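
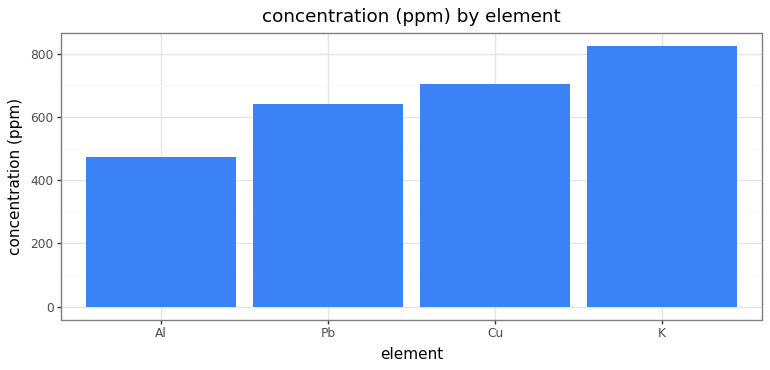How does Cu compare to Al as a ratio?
≈ 1.4×

Cu ≈ 700, Al ≈ 500; 700/500 ≈ 1.4.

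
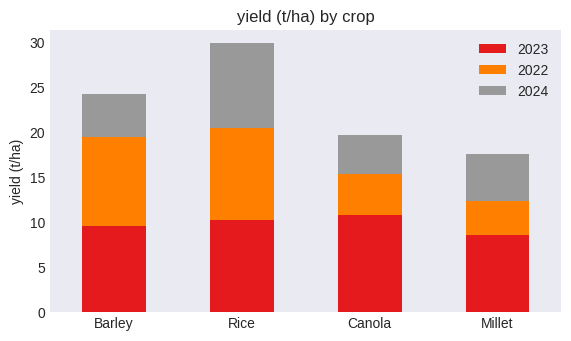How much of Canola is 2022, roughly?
2022 top ≈ 15, bottom ≈ 10; segment ≈ 5.

≈ 5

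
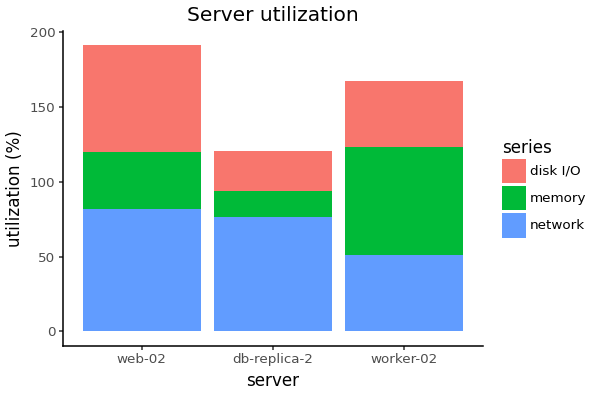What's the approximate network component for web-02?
network top ≈ 80, bottom ≈ 0; segment ≈ 80.

≈ 80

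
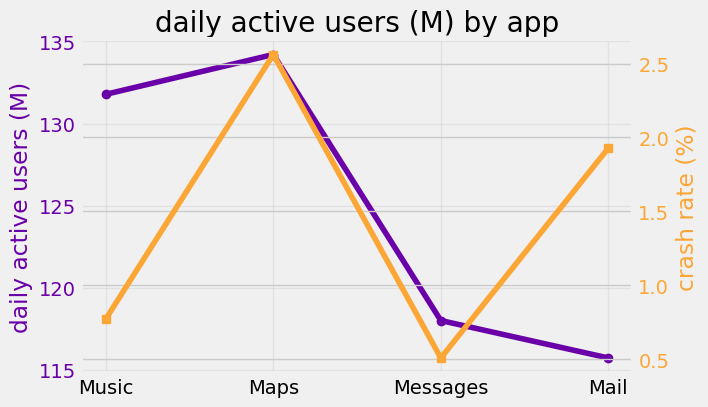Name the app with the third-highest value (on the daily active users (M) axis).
Messages

Top 4 (on the daily active users (M) axis): Maps ≈ 134, Music ≈ 132, Messages ≈ 118, Mail ≈ 116.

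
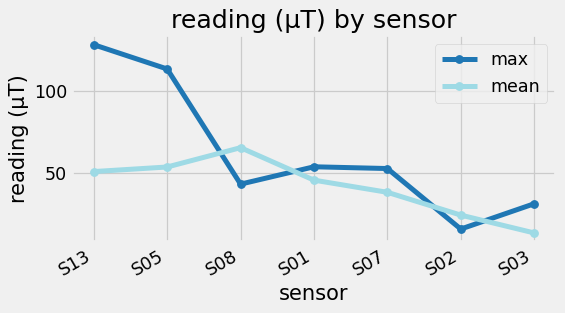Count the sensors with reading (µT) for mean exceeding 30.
5

Above 30: S13, S05, S08, S01, S07.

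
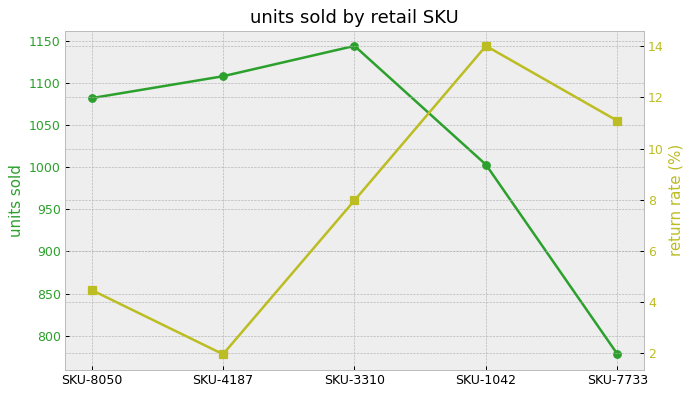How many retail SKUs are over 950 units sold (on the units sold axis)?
4

Above 950: SKU-8050, SKU-4187, SKU-3310, SKU-1042.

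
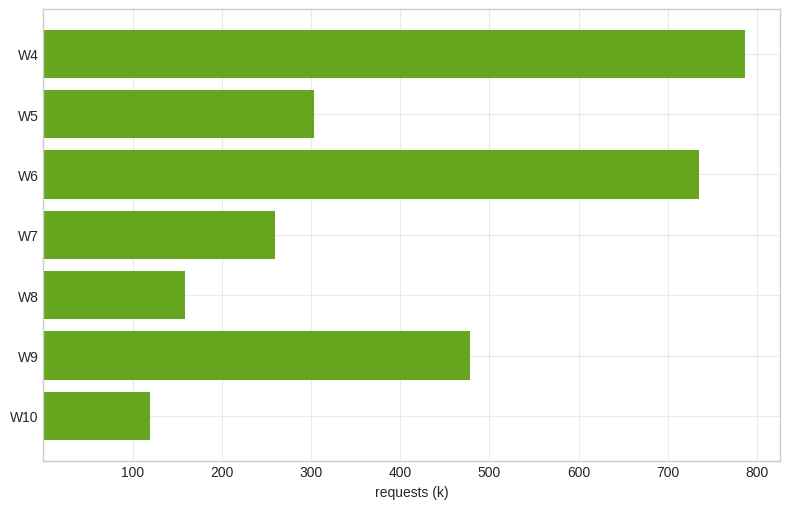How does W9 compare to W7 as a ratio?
≈ 1.67×

W9 ≈ 500, W7 ≈ 300; 500/300 ≈ 1.67.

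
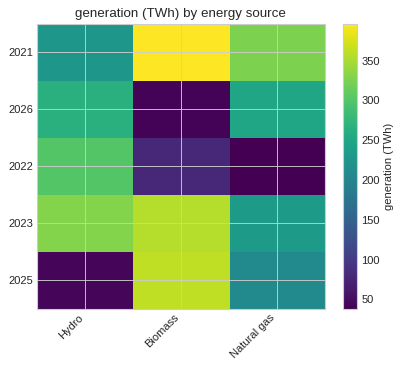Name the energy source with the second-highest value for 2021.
Top 3 for 2021: Biomass ≈ 400, Natural gas ≈ 350, Hydro ≈ 250.

Natural gas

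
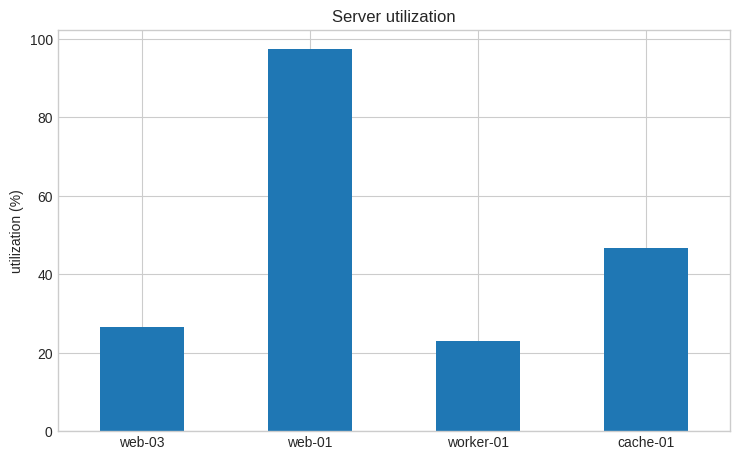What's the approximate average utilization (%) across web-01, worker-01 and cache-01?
≈ 57

(100 + 20 + 50) / 3 ≈ 57.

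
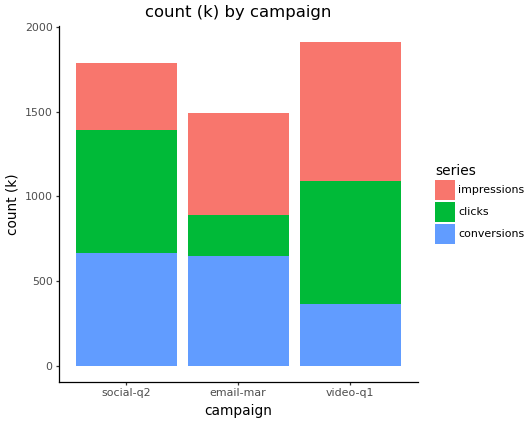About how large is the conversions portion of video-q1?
≈ 400

conversions top ≈ 400, bottom ≈ 0; segment ≈ 400.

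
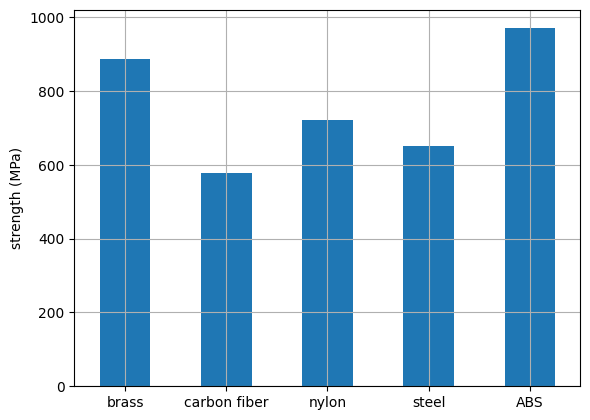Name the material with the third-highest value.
nylon

Top 4: ABS ≈ 1000, brass ≈ 900, nylon ≈ 700, steel ≈ 600.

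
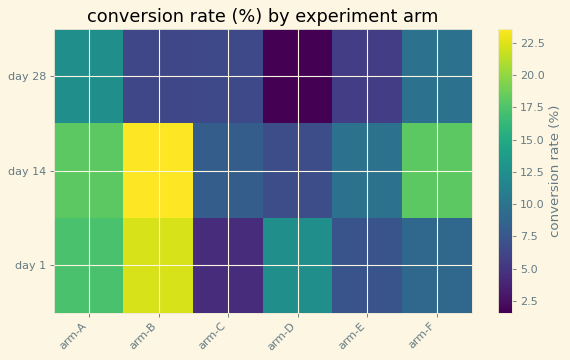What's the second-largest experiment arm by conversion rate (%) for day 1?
Top 3 for day 1: arm-B ≈ 22, arm-A ≈ 18, arm-D ≈ 12.

arm-A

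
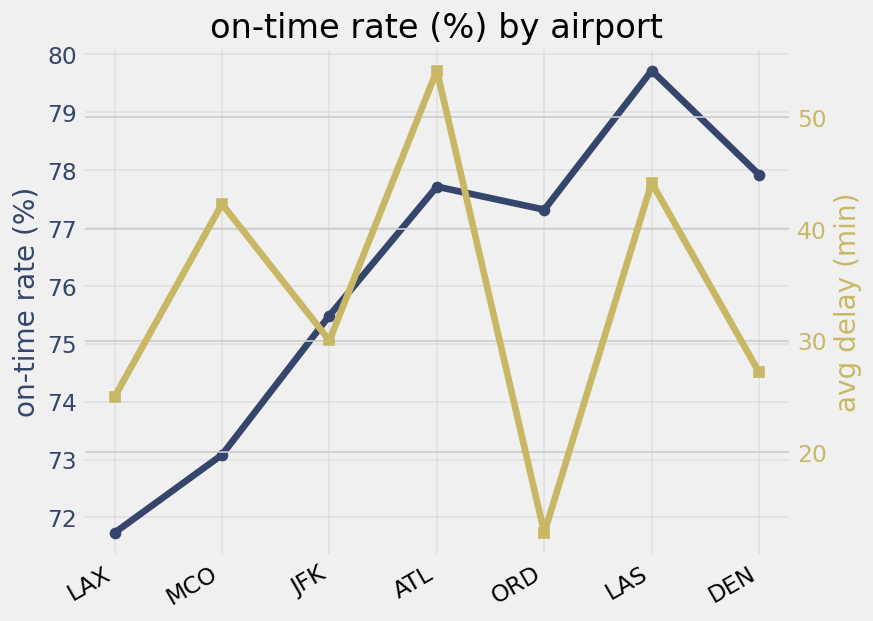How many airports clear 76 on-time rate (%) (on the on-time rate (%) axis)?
Above 76: ATL, ORD, LAS, DEN.

4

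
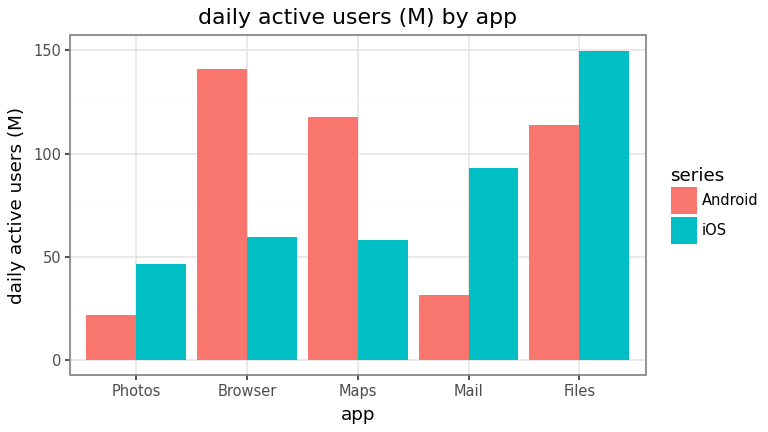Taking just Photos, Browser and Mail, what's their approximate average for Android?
(20 + 140 + 40) / 3 ≈ 67.

≈ 67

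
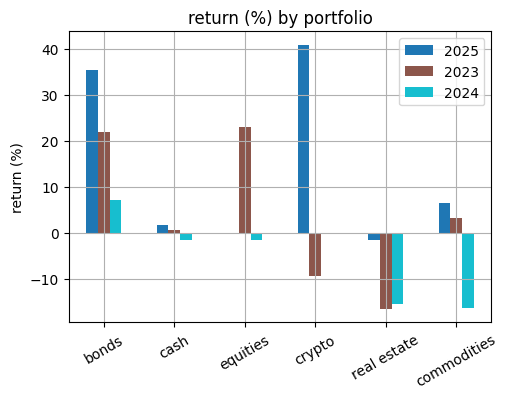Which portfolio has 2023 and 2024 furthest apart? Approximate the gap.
equities: 2023 ≈ 25, 2024 ≈ 0 → gap ≈ 25. Next-largest (commodities) is only ≈ 20.

equities, ≈ 25 %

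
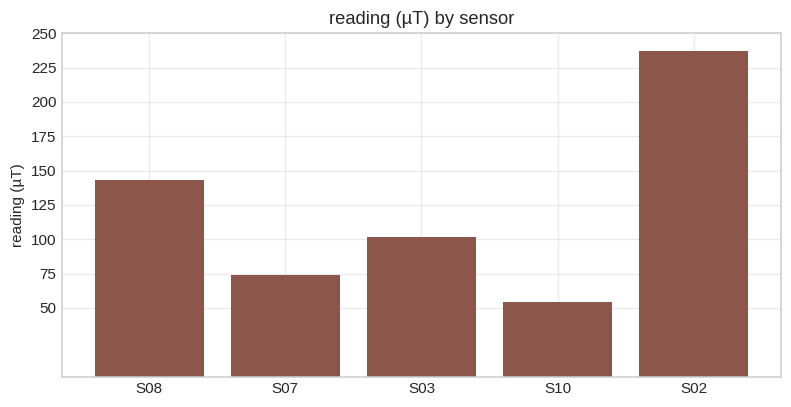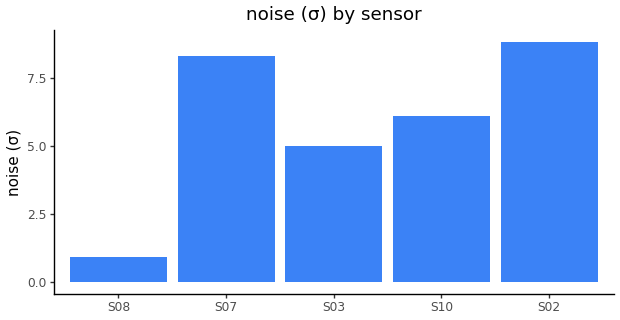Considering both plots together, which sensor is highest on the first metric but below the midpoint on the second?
Chart 2 median noise (σ) ≈ 6; below-median sensors: S08, S03. Among those, S08 has the highest reading (µT) (≈ 150).

S08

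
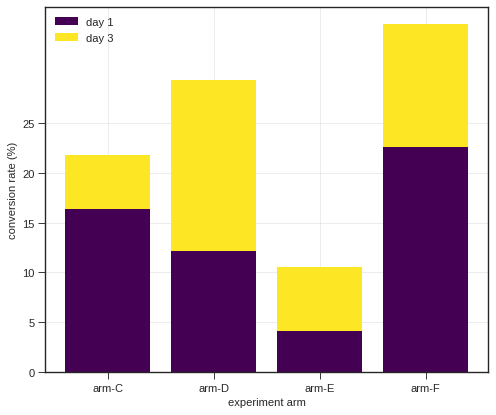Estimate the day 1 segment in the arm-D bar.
≈ 10

day 1 top ≈ 10, bottom ≈ 0; segment ≈ 10.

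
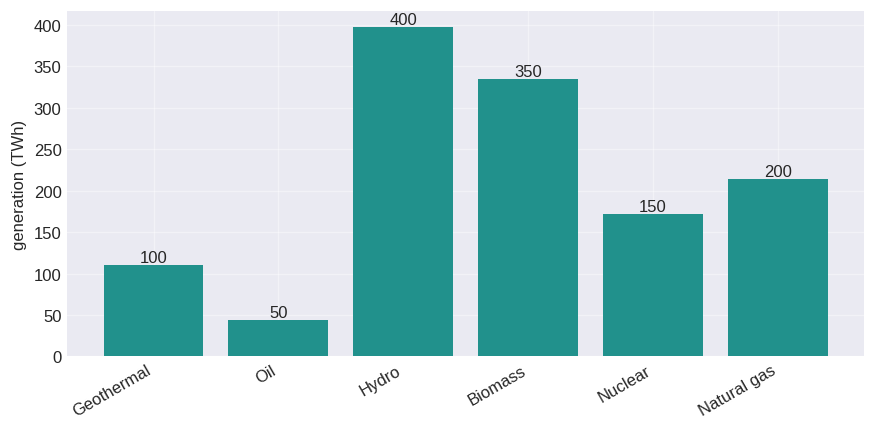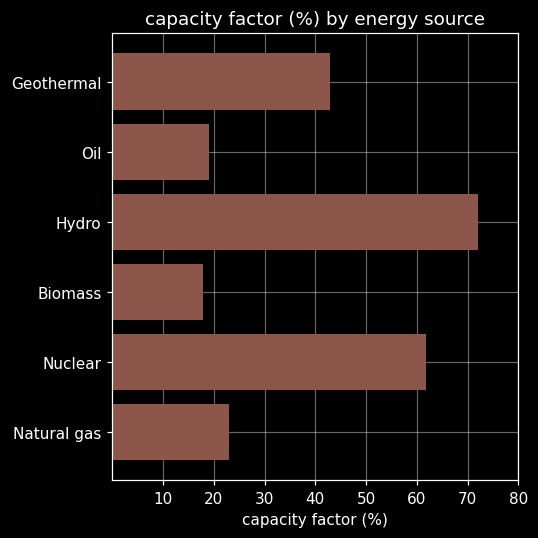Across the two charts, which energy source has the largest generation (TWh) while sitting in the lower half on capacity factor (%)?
Chart 2 median capacity factor (%) ≈ 30; below-median energy sources: Oil, Biomass, Natural gas. Among those, Biomass has the highest generation (TWh) (≈ 350).

Biomass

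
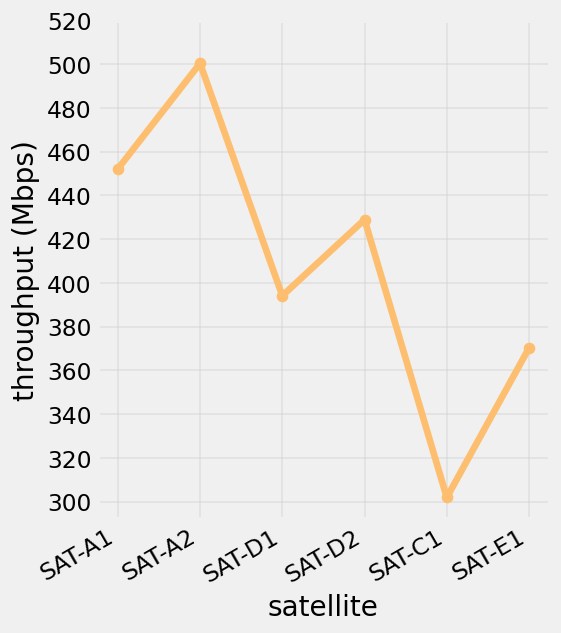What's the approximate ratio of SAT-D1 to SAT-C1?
≈ 1.33×

SAT-D1 ≈ 400, SAT-C1 ≈ 300; 400/300 ≈ 1.33.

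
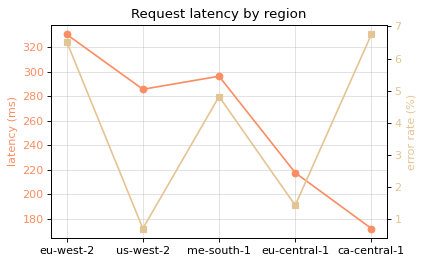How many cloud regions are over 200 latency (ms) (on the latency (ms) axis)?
Above 200: eu-west-2, us-west-2, me-south-1, eu-central-1.

4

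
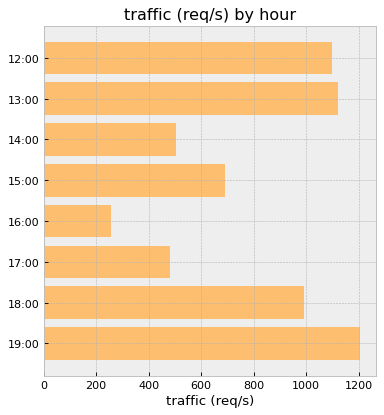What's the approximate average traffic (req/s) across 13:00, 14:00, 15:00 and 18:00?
(1200 + 600 + 600 + 1000) / 4 ≈ 850.

≈ 850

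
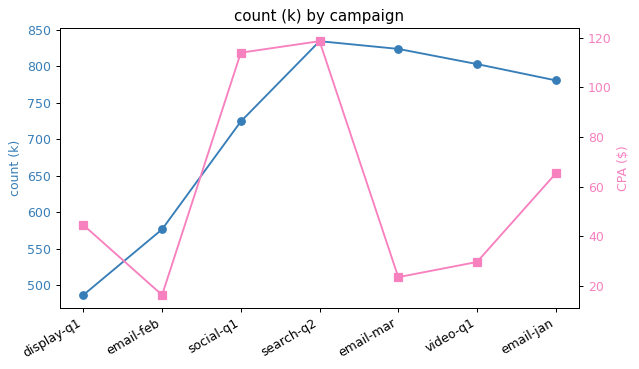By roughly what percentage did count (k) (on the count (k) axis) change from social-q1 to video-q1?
≈ +14.3%

social-q1 ≈ 700, video-q1 ≈ 800; (800 − 700) / 700 ≈ +14.3%.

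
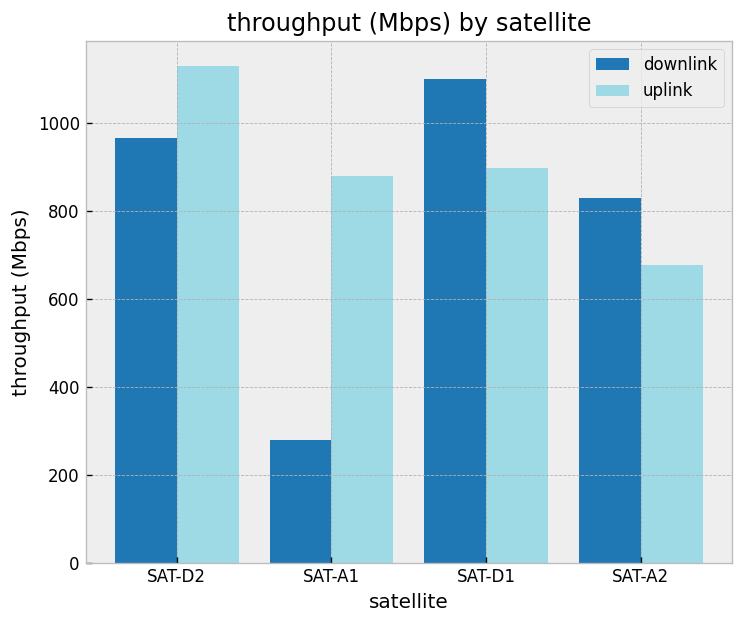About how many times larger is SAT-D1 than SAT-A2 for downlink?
≈ 1.38×

SAT-D1 ≈ 1100, SAT-A2 ≈ 800; 1100/800 ≈ 1.38.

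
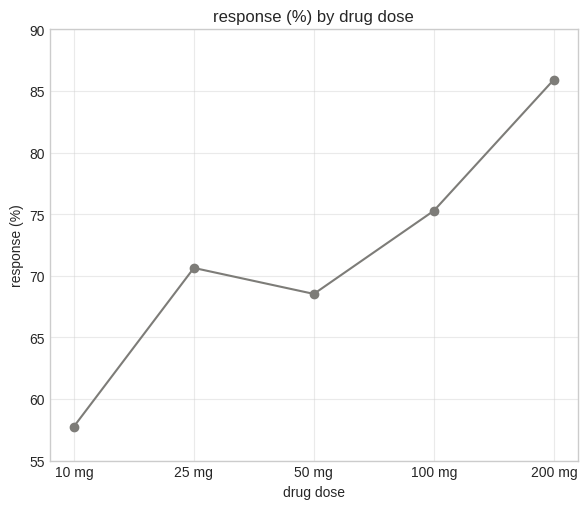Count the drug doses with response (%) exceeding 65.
4

Above 65: 25 mg, 50 mg, 100 mg, 200 mg.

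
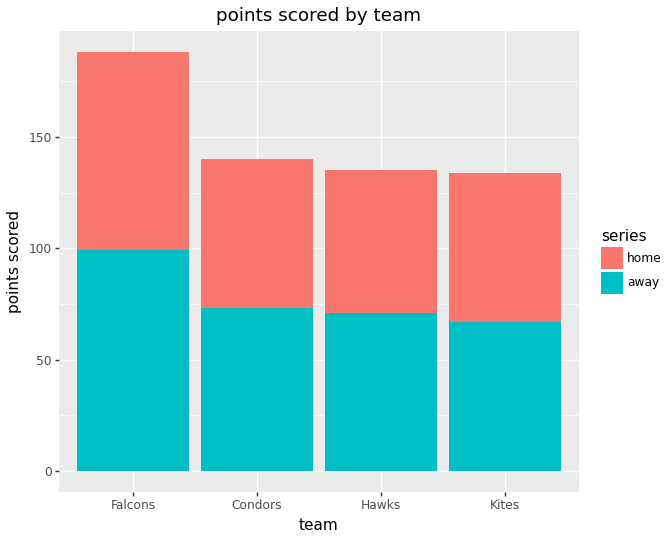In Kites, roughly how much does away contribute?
away top ≈ 60, bottom ≈ 0; segment ≈ 60.

≈ 60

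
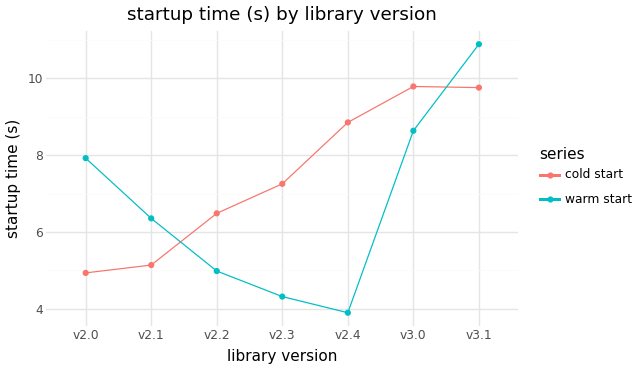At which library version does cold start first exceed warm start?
v2.1: cold start ≈ 5 vs warm start ≈ 6 (not yet); v2.2: cold start ≈ 6 vs warm start ≈ 5 (first crossover).

v2.2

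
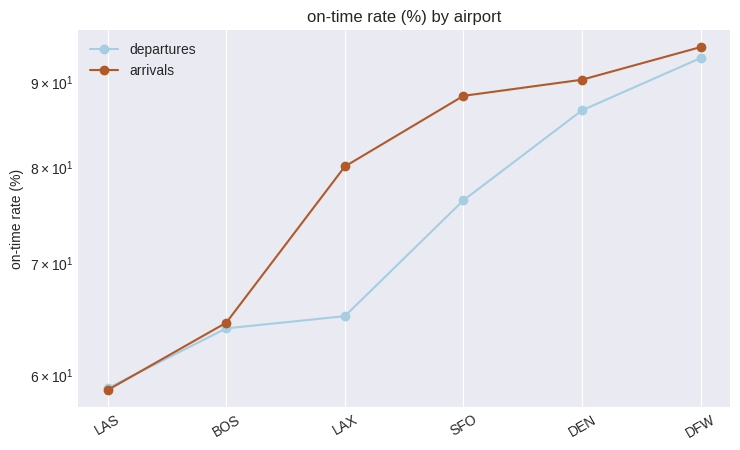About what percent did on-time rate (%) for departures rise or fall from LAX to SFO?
≈ +15.4%

LAX ≈ 65, SFO ≈ 75; (75 − 65) / 65 ≈ +15.4%.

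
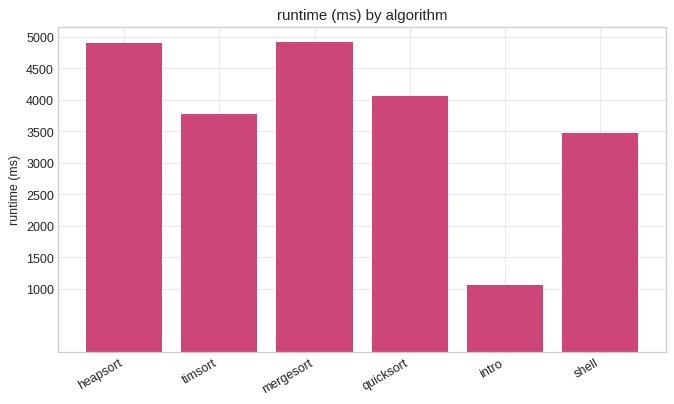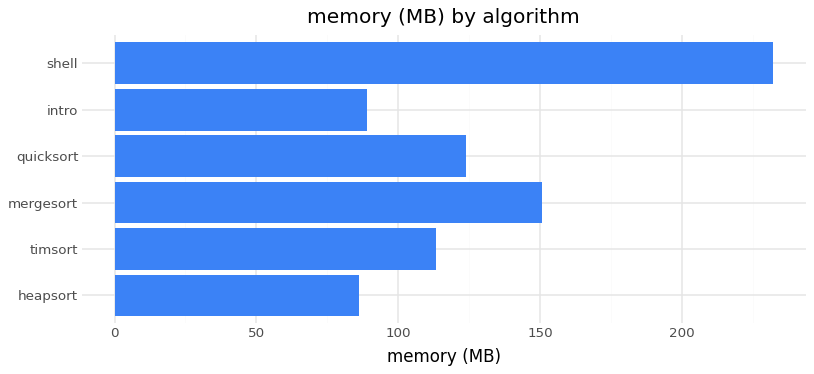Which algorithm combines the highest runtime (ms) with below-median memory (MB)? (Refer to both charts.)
heapsort

Chart 2 median memory (MB) ≈ 125; below-median algorithms: heapsort, timsort, intro. Among those, heapsort has the highest runtime (ms) (≈ 5000).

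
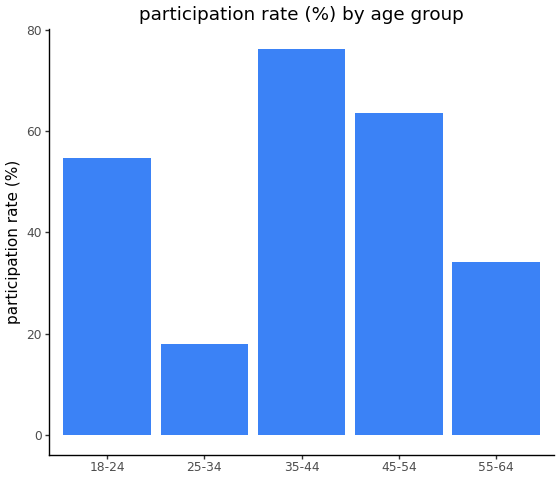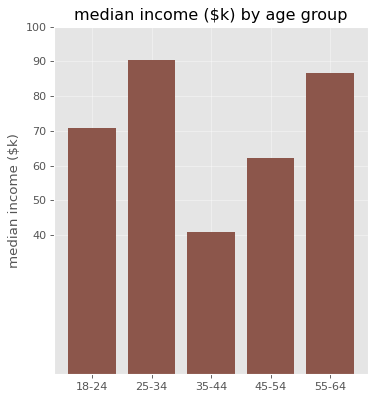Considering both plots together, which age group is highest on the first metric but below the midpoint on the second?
35-44

Chart 2 median median income ($k) ≈ 70; below-median age groups: 35-44, 45-54. Among those, 35-44 has the highest participation rate (%) (≈ 80).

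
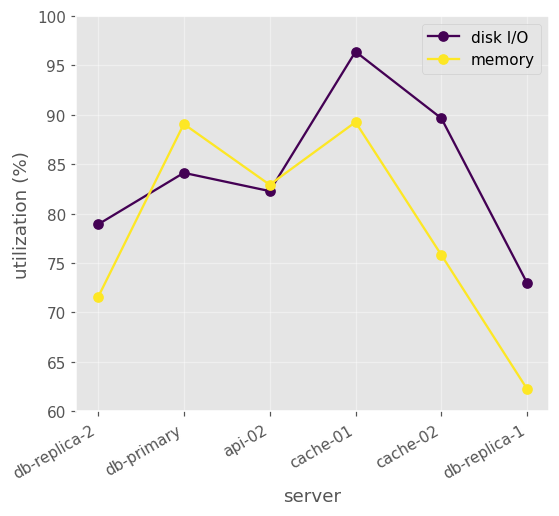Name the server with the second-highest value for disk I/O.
cache-02

Top 3 for disk I/O: cache-01 ≈ 95, cache-02 ≈ 90, db-primary ≈ 85.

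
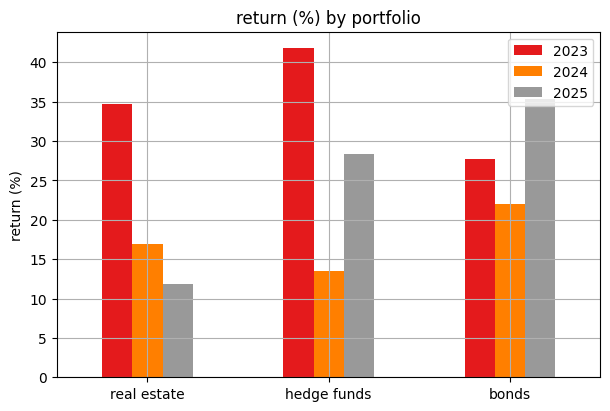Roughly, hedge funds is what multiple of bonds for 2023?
hedge funds ≈ 40, bonds ≈ 30; 40/30 ≈ 1.33.

≈ 1.33×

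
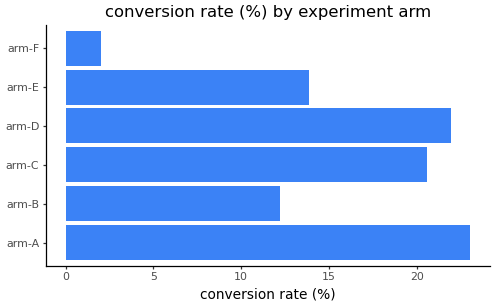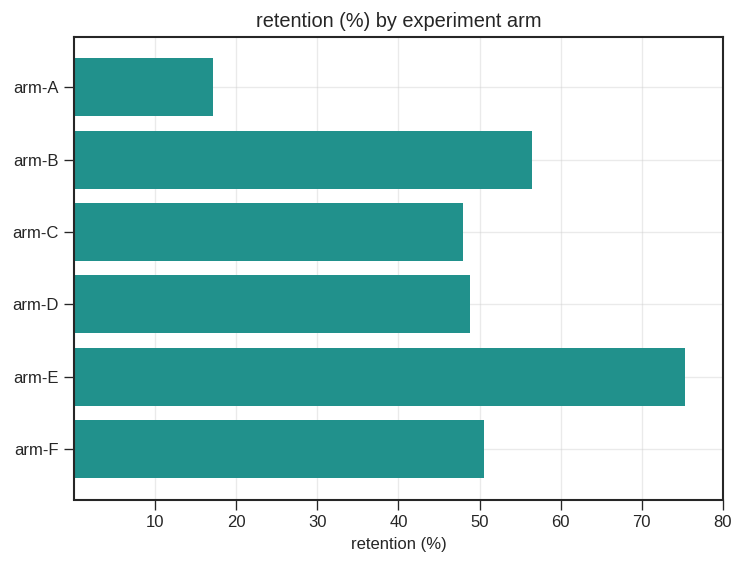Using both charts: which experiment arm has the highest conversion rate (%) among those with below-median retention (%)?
arm-A

Chart 2 median retention (%) ≈ 50; below-median experiment arms: arm-A, arm-C, arm-D. Among those, arm-A has the highest conversion rate (%) (≈ 25).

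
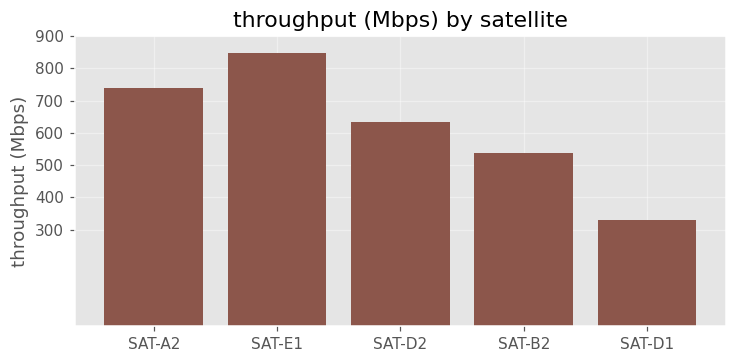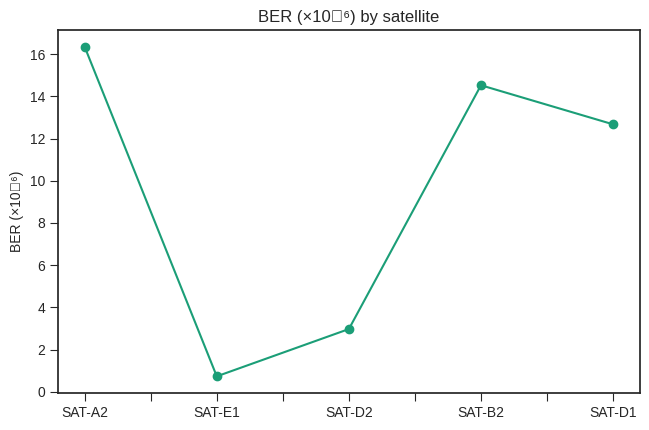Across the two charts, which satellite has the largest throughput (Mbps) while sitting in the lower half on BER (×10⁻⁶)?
SAT-E1

Chart 2 median BER (×10⁻⁶) ≈ 12; below-median satellites: SAT-E1, SAT-D2. Among those, SAT-E1 has the highest throughput (Mbps) (≈ 800).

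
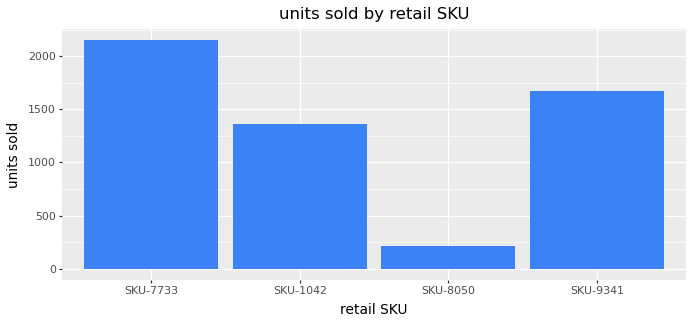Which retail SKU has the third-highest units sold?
SKU-1042

Top 4: SKU-7733 ≈ 2200, SKU-9341 ≈ 1600, SKU-1042 ≈ 1400, SKU-8050 ≈ 200.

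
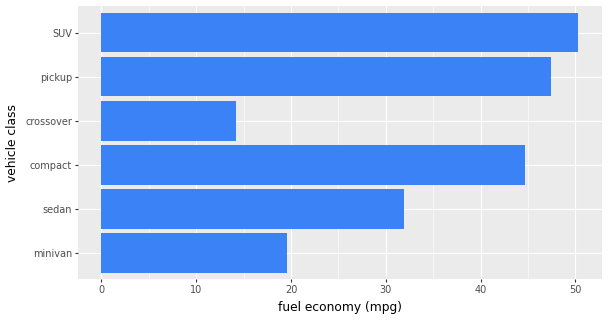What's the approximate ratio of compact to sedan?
compact ≈ 45, sedan ≈ 30; 45/30 ≈ 1.5.

≈ 1.5×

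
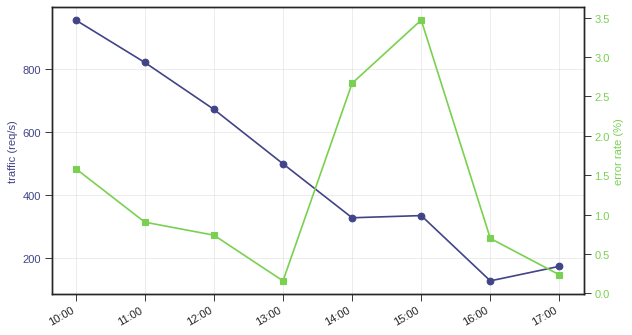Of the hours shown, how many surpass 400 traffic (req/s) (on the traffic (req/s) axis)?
Above 400: 10:00, 11:00, 12:00, 13:00.

4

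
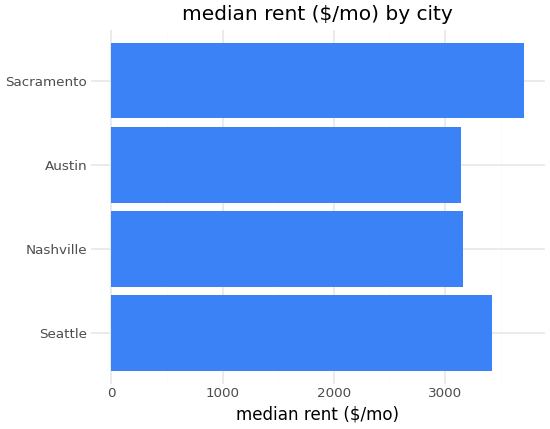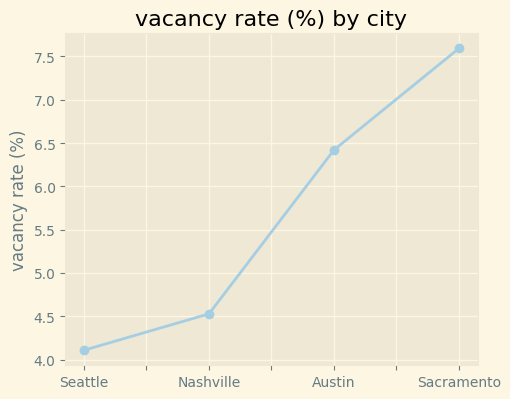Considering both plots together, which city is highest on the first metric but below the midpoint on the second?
Chart 2 median vacancy rate (%) ≈ 5; below-median cities: Seattle, Nashville. Among those, Seattle has the highest median rent ($/mo) (≈ 3500).

Seattle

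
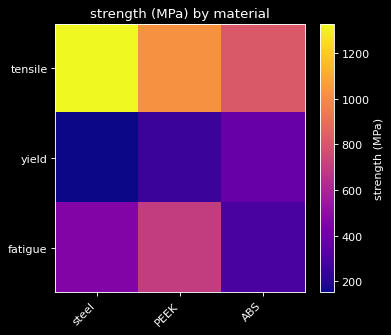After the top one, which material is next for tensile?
PEEK

Top 3 for tensile: steel ≈ 1300, PEEK ≈ 1000, ABS ≈ 800.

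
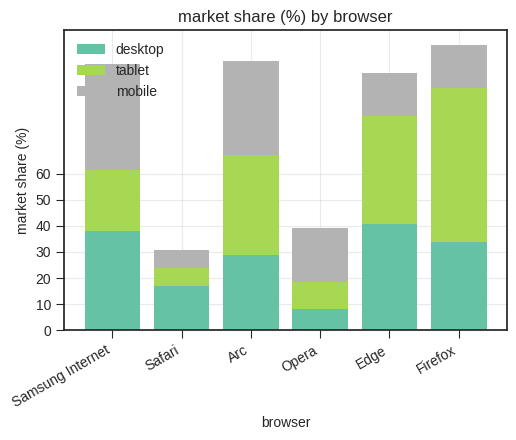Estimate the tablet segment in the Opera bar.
tablet top ≈ 20, bottom ≈ 10; segment ≈ 10.

≈ 10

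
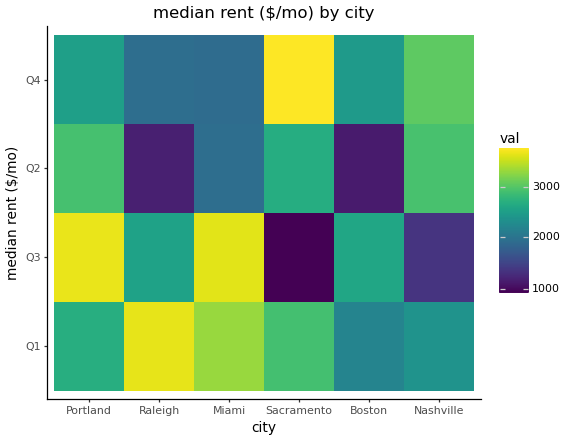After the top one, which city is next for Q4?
Nashville

Top 3 for Q4: Sacramento ≈ 4000, Nashville ≈ 3000, Portland ≈ 2500.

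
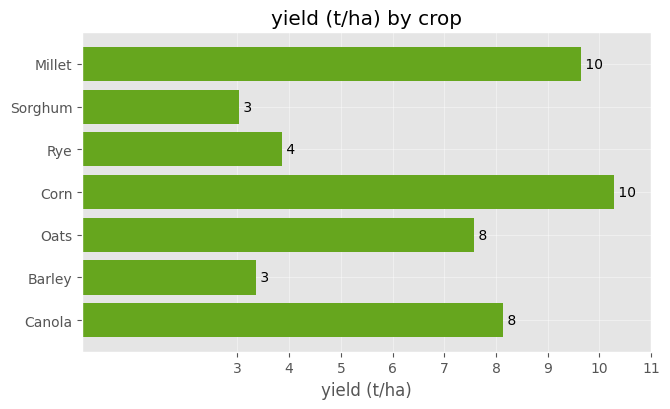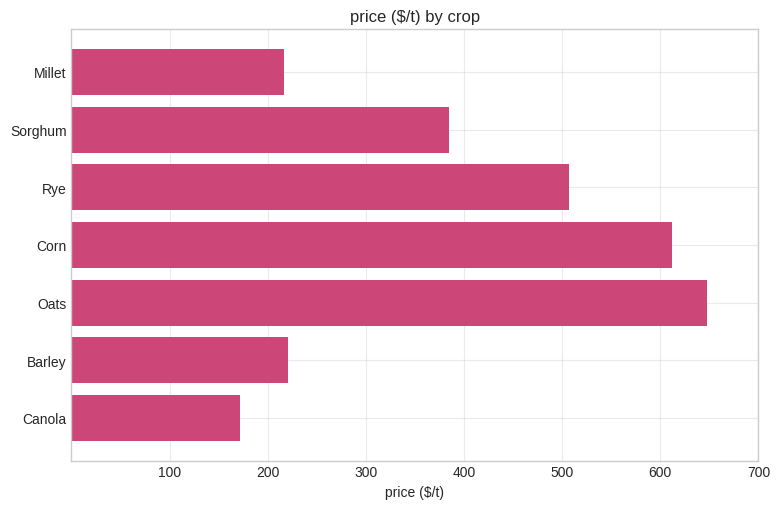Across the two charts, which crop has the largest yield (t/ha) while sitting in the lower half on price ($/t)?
Millet

Chart 2 median price ($/t) ≈ 400; below-median crops: Millet, Barley, Canola. Among those, Millet has the highest yield (t/ha) (≈ 10).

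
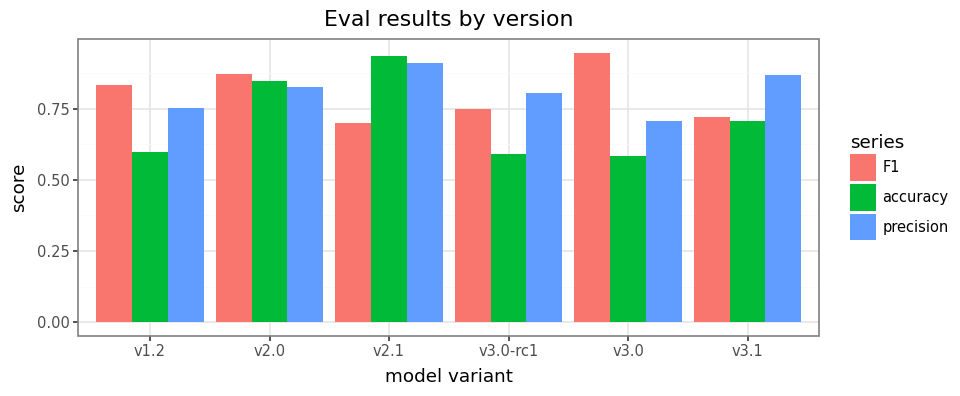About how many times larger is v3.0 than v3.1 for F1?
v3.0 ≈ 0.9, v3.1 ≈ 0.7; 0.9/0.7 ≈ 1.29.

≈ 1.29×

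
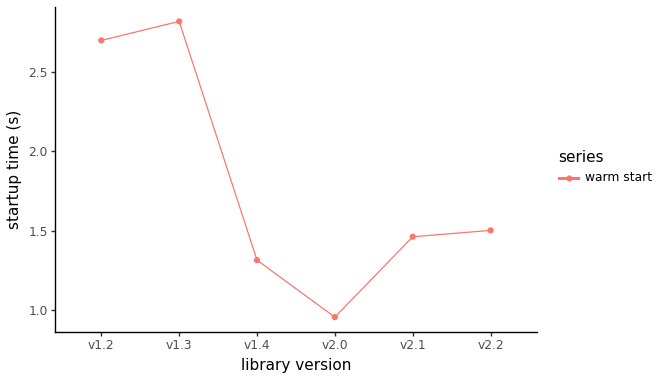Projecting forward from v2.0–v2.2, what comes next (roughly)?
Last three: 1.0, 1.4, 1.6 → slope ≈ 0.3/step → next ≈ 1.9.

≈ 1.9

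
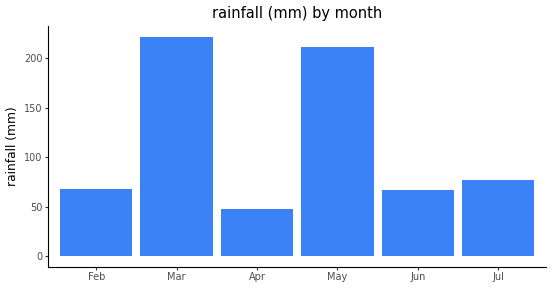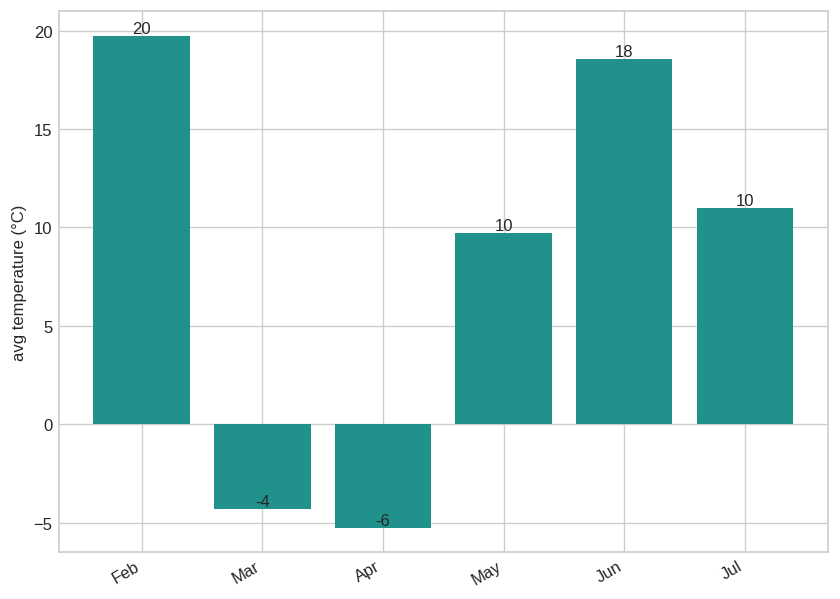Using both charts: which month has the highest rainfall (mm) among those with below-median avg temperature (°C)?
Mar

Chart 2 median avg temperature (°C) ≈ 10; below-median months: Mar, Apr, May. Among those, Mar has the highest rainfall (mm) (≈ 225).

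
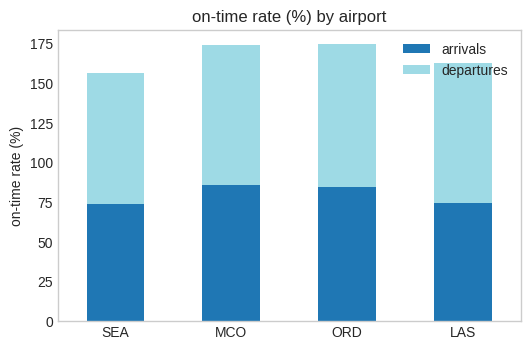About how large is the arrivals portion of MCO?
arrivals top ≈ 80, bottom ≈ 0; segment ≈ 80.

≈ 80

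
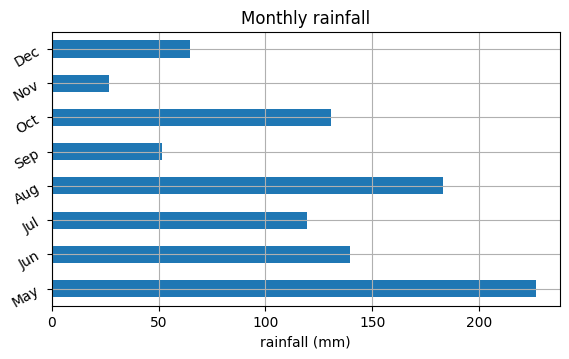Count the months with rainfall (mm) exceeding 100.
Above 100: May, Jun, Jul, Aug, Oct.

5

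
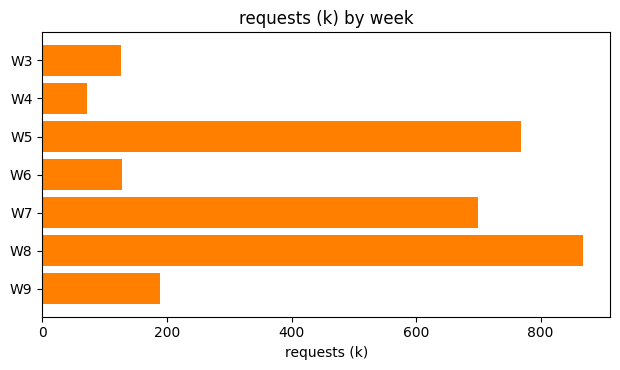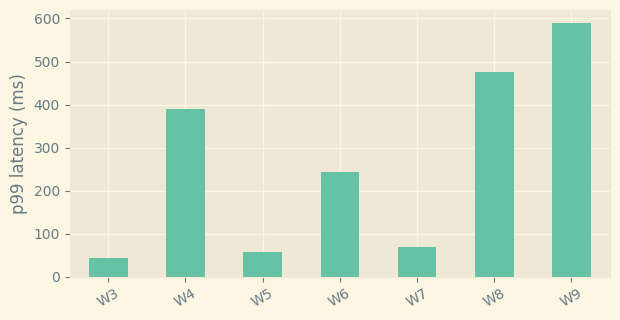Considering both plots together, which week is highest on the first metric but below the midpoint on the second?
Chart 2 median p99 latency (ms) ≈ 200; below-median weeks: W3, W5, W7. Among those, W5 has the highest requests (k) (≈ 800).

W5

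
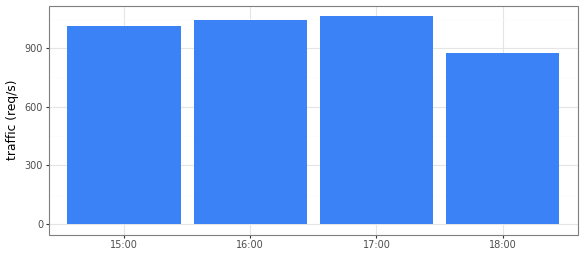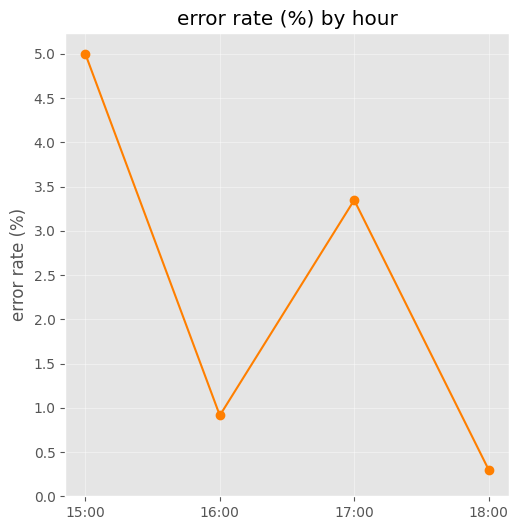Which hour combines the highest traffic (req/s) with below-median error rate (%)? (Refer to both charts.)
16:00

Chart 2 median error rate (%) ≈ 2; below-median hours: 16:00, 18:00. Among those, 16:00 has the highest traffic (req/s) (≈ 1000).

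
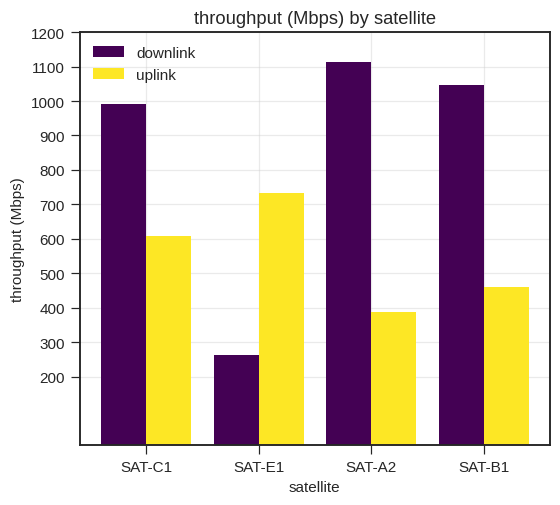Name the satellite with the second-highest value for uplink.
Top 3 for uplink: SAT-E1 ≈ 700, SAT-C1 ≈ 600, SAT-B1 ≈ 500.

SAT-C1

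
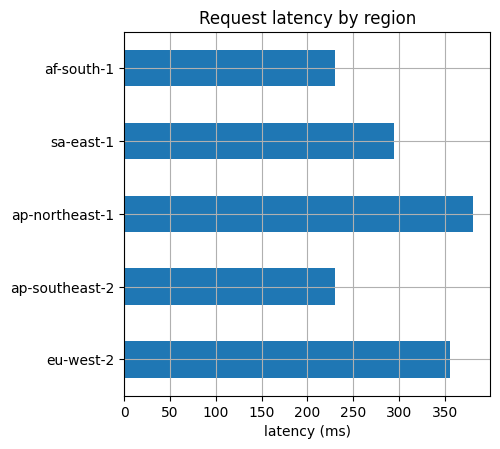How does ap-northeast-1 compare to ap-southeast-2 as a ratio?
≈ 1.6×

ap-northeast-1 ≈ 400, ap-southeast-2 ≈ 250; 400/250 ≈ 1.6.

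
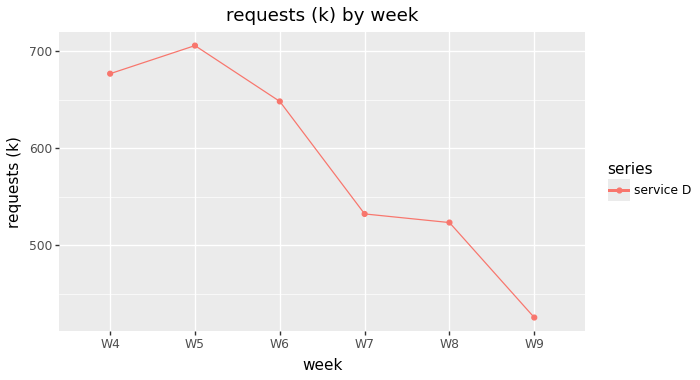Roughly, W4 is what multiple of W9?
W4 ≈ 675, W9 ≈ 425; 675/425 ≈ 1.59.

≈ 1.59×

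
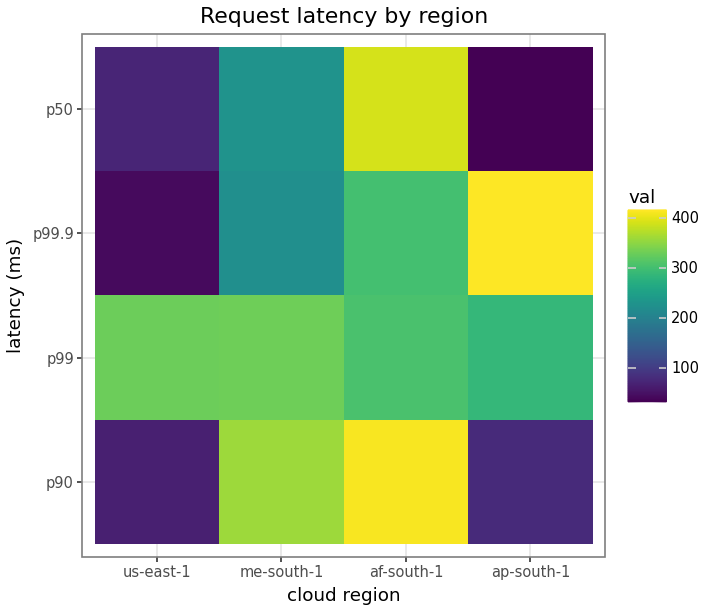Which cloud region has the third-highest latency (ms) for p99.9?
Top 4 for p99.9: ap-south-1 ≈ 400, af-south-1 ≈ 300, me-south-1 ≈ 200, us-east-1 ≈ 50.

me-south-1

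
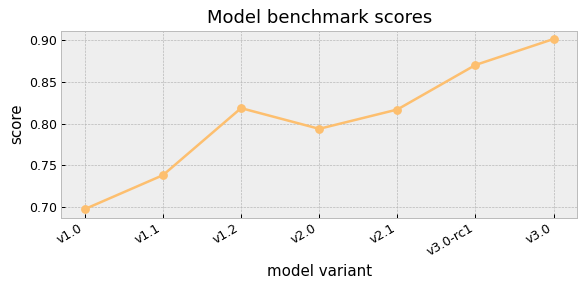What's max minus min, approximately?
Max v3.0 ≈ 0.90, min v1.0 ≈ 0.70; range ≈ 0.20.

≈ 0.20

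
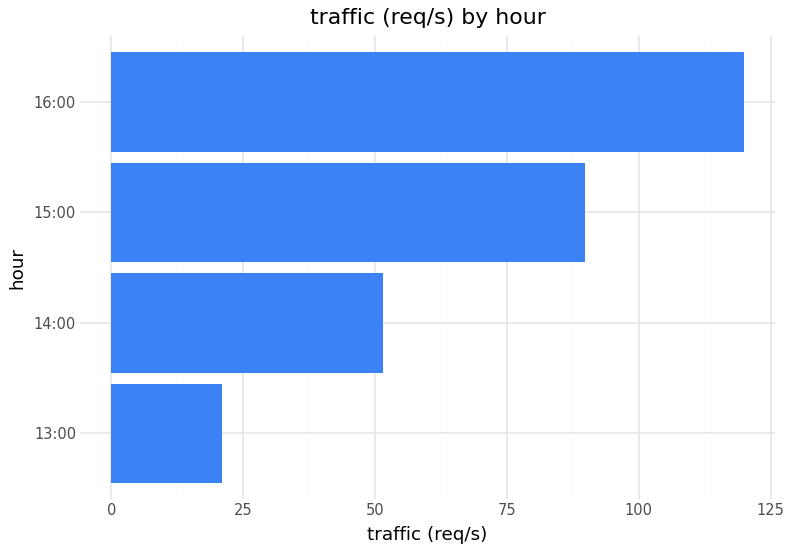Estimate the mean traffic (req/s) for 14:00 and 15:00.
≈ 70

(50 + 90) / 2 ≈ 70.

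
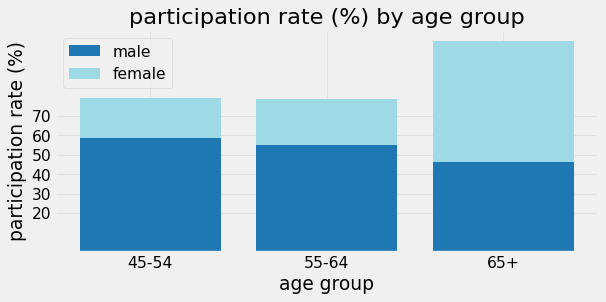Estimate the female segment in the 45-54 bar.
≈ 20

female top ≈ 80, bottom ≈ 60; segment ≈ 20.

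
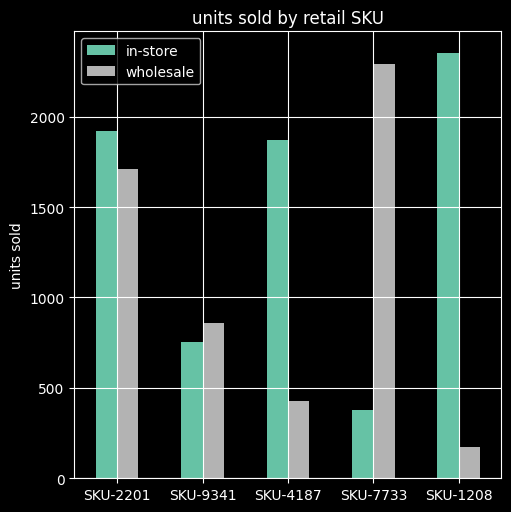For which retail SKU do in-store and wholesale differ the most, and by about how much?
SKU-1208: in-store ≈ 2400, wholesale ≈ 200 → gap ≈ 2200. Next-largest (SKU-7733) is only ≈ 1800.

SKU-1208, ≈ 2200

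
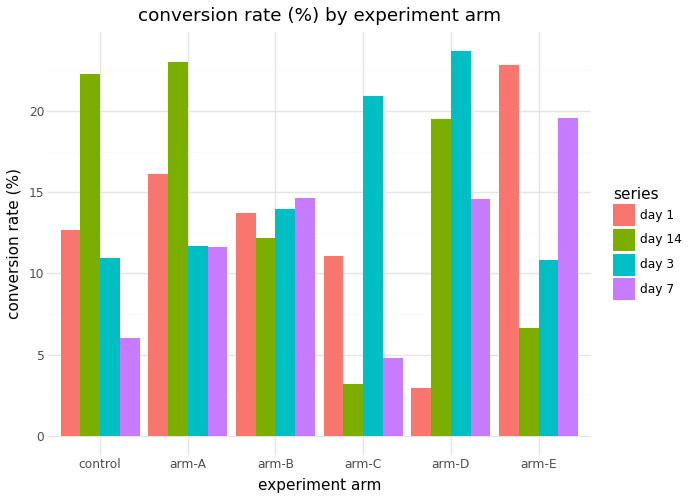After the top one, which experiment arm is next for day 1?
arm-A

Top 3 for day 1: arm-E ≈ 22, arm-A ≈ 16, arm-B ≈ 14.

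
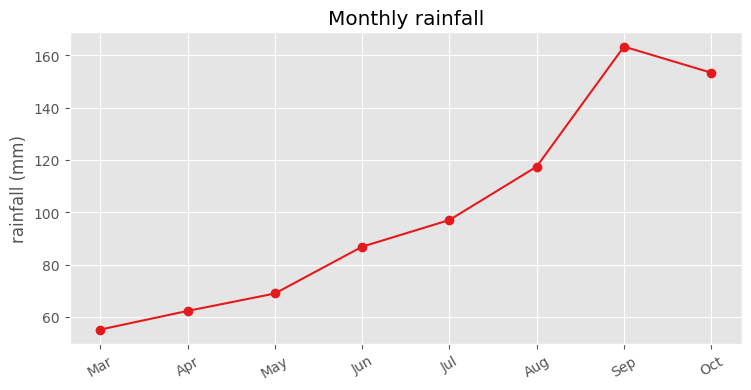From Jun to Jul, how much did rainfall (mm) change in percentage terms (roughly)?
≈ +11.1%

Jun ≈ 90, Jul ≈ 100; (100 − 90) / 90 ≈ +11.1%.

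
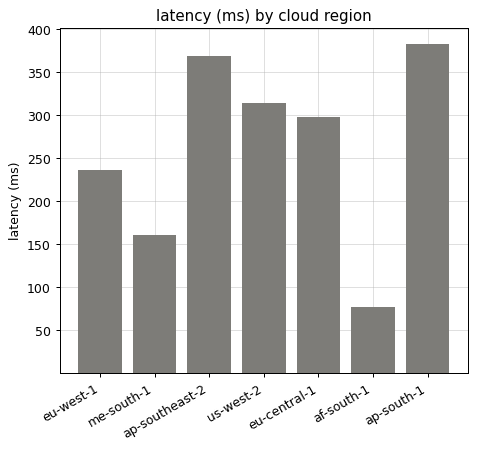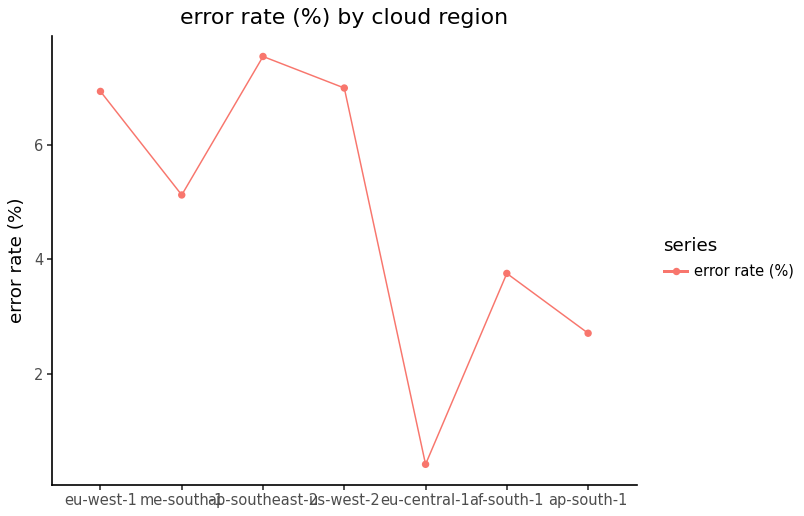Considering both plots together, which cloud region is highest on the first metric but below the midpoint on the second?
ap-south-1

Chart 2 median error rate (%) ≈ 5; below-median cloud regions: eu-central-1, af-south-1, ap-south-1. Among those, ap-south-1 has the highest latency (ms) (≈ 400).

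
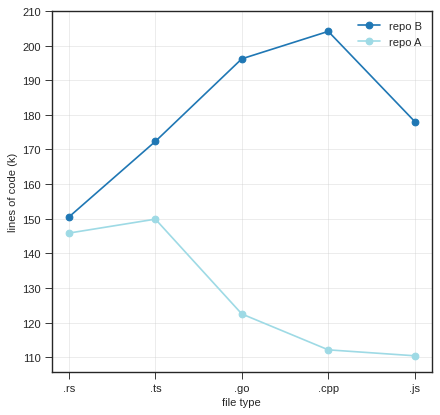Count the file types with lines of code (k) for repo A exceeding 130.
Above 130: .rs, .ts.

2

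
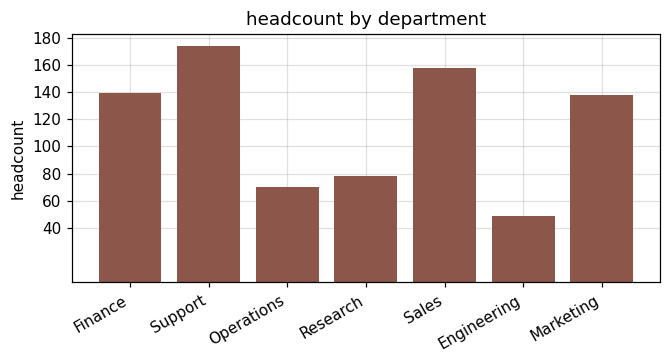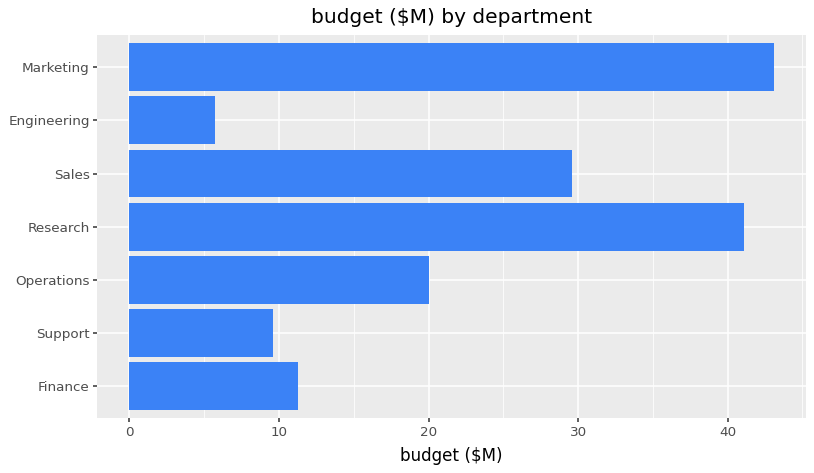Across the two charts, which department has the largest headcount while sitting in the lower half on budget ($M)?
Support

Chart 2 median budget ($M) ≈ 20; below-median departments: Finance, Support, Engineering. Among those, Support has the highest headcount (≈ 180).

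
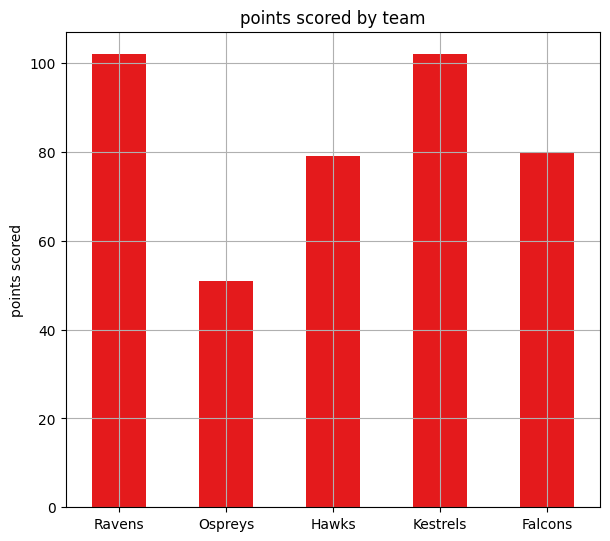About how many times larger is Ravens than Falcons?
Ravens ≈ 100, Falcons ≈ 80; 100/80 ≈ 1.25.

≈ 1.25×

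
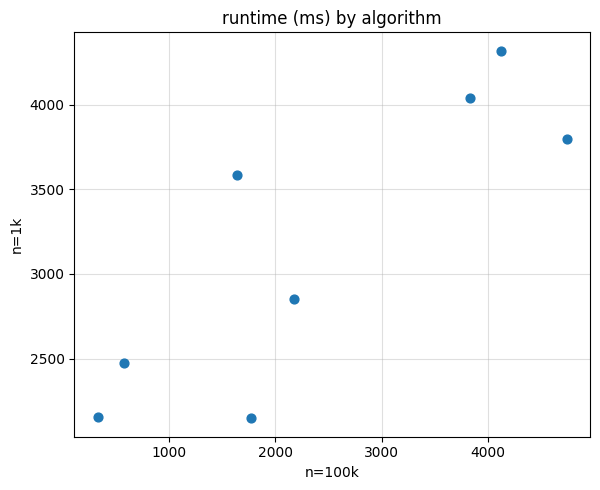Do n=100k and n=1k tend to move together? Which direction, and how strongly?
positive, strong

Points are positively correlated; strong (|r| ≈ 0.8).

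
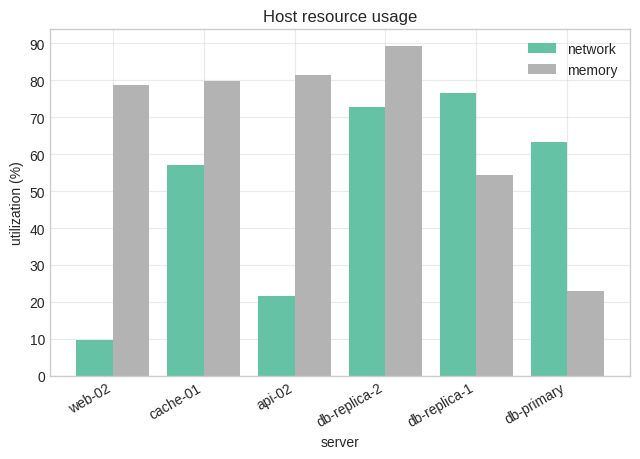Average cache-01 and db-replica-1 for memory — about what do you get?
(80 + 50) / 2 ≈ 65.

≈ 65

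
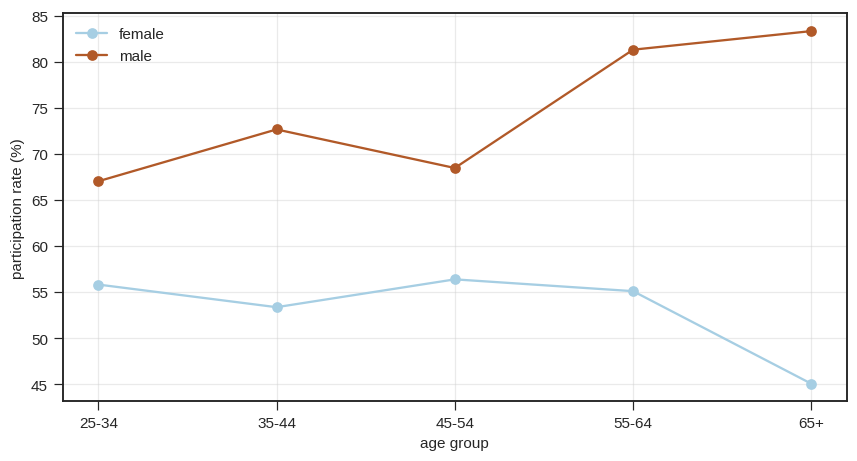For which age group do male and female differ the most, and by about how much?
65+: male ≈ 85, female ≈ 45 → gap ≈ 40. Next-largest (55-64) is only ≈ 25.

65+, ≈ 40 %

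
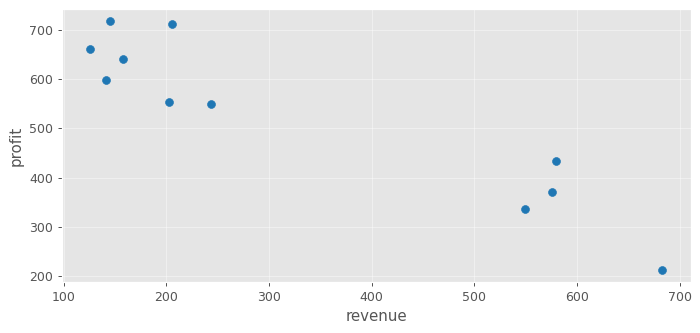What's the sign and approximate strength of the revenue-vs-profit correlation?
negative, strong

Points are negatively correlated; strong (|r| ≈ 0.9).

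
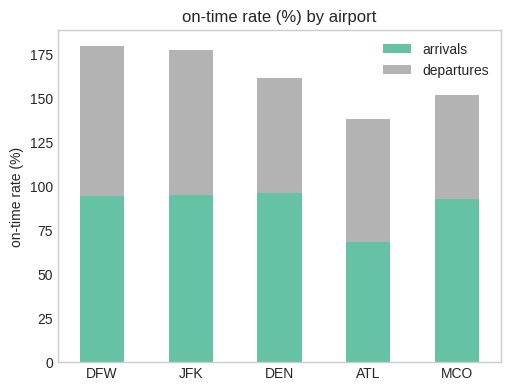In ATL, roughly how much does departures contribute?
departures top ≈ 140, bottom ≈ 60; segment ≈ 80.

≈ 80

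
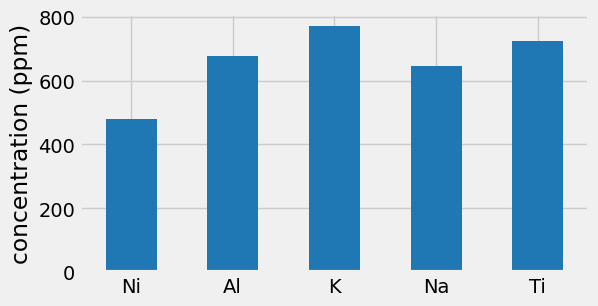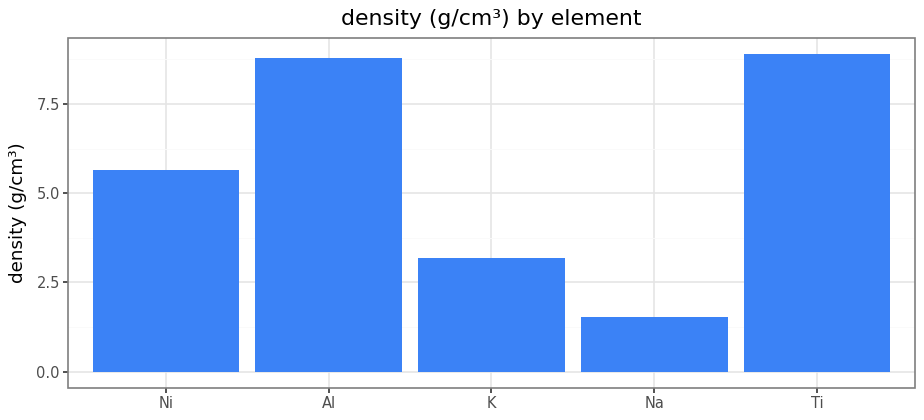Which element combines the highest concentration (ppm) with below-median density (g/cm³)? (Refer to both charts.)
Chart 2 median density (g/cm³) ≈ 6; below-median elements: K, Na. Among those, K has the highest concentration (ppm) (≈ 800).

K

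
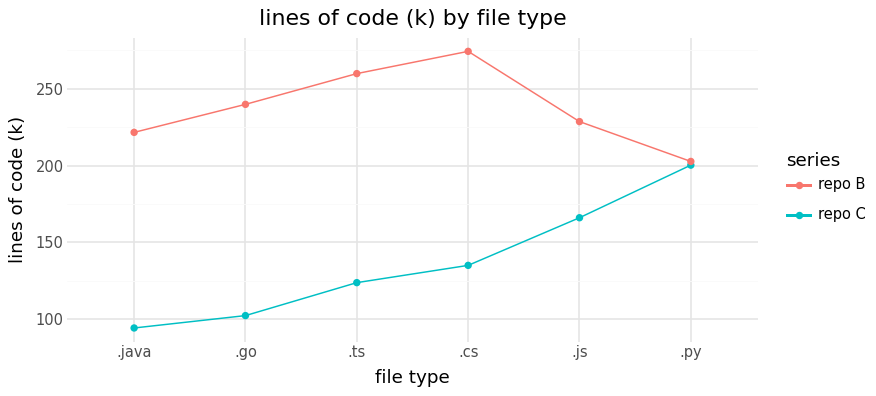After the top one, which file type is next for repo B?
.ts

Top 3 for repo B: .cs ≈ 280, .ts ≈ 260, .go ≈ 240.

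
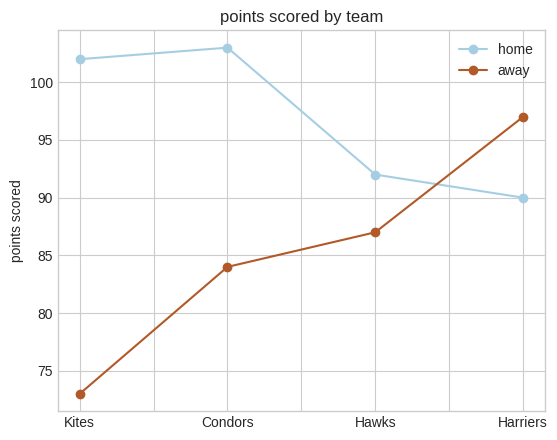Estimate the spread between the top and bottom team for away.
Max Harriers ≈ 95, min Kites ≈ 75; range ≈ 20.

≈ 20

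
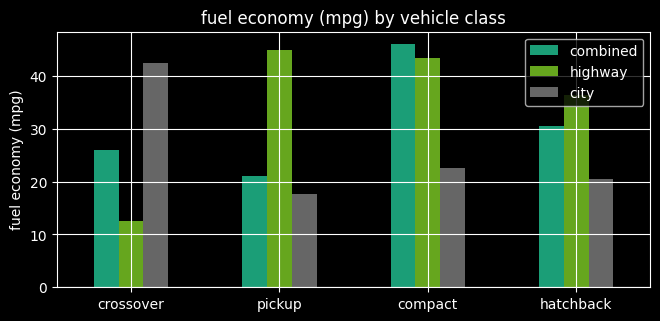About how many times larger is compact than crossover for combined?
compact ≈ 45, crossover ≈ 25; 45/25 ≈ 1.8.

≈ 1.8×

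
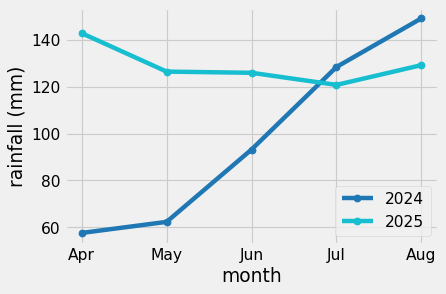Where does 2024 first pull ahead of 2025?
Jul

Jun: 2024 ≈ 90 vs 2025 ≈ 130 (not yet); Jul: 2024 ≈ 130 vs 2025 ≈ 120 (first crossover).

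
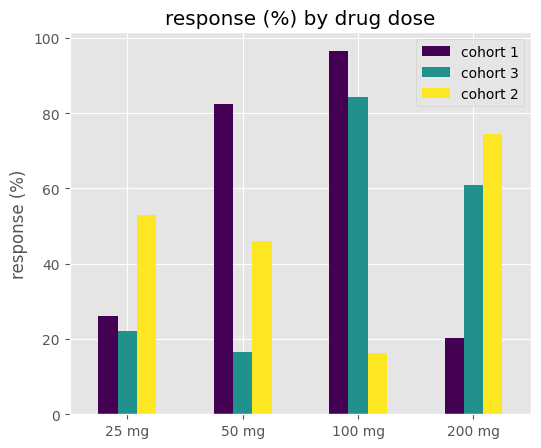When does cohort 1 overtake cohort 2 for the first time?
25 mg: cohort 1 ≈ 30 vs cohort 2 ≈ 50 (not yet); 50 mg: cohort 1 ≈ 80 vs cohort 2 ≈ 50 (first crossover).

50 mg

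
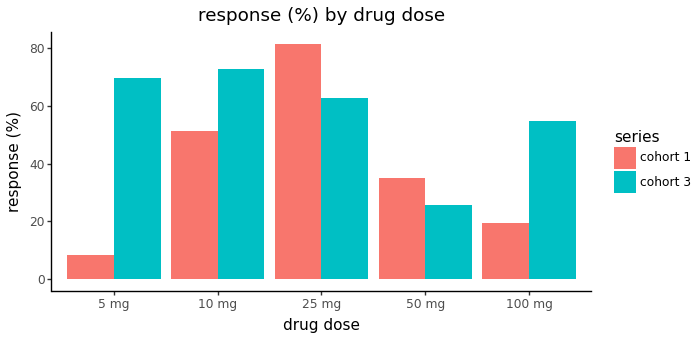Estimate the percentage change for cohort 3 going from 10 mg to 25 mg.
10 mg ≈ 70, 25 mg ≈ 60; (60 − 70) / 70 ≈ -14.3%.

≈ -14.3%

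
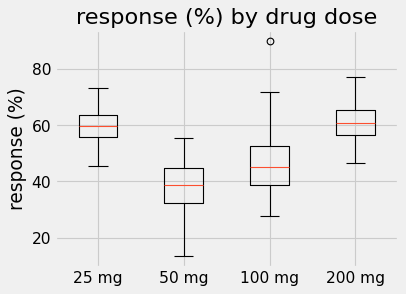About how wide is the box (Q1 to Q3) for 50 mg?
Q3 ≈ 45, Q1 ≈ 30; IQR ≈ 15.

≈ 15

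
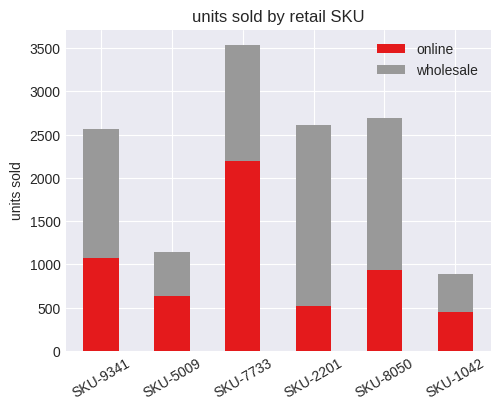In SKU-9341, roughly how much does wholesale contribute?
wholesale top ≈ 2500, bottom ≈ 1000; segment ≈ 1500.

≈ 1500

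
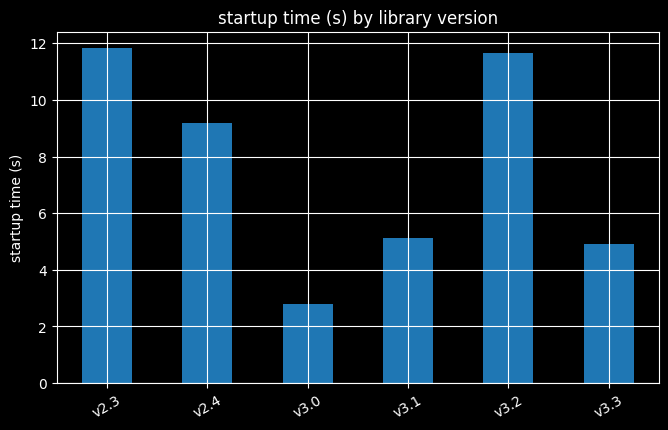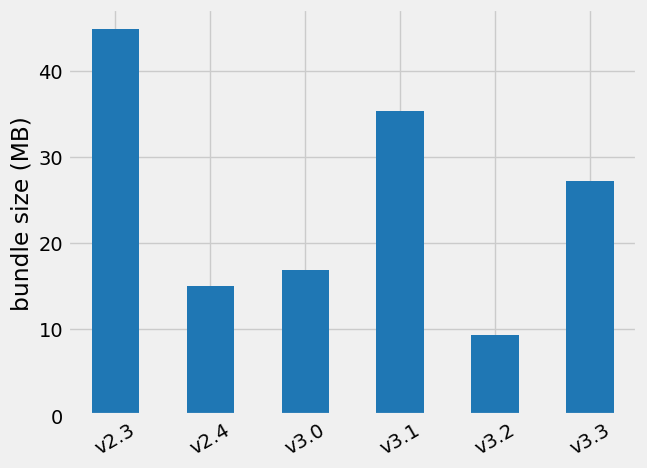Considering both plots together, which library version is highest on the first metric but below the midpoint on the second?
Chart 2 median bundle size (MB) ≈ 20; below-median library versions: v2.4, v3.0, v3.2. Among those, v3.2 has the highest startup time (s) (≈ 12).

v3.2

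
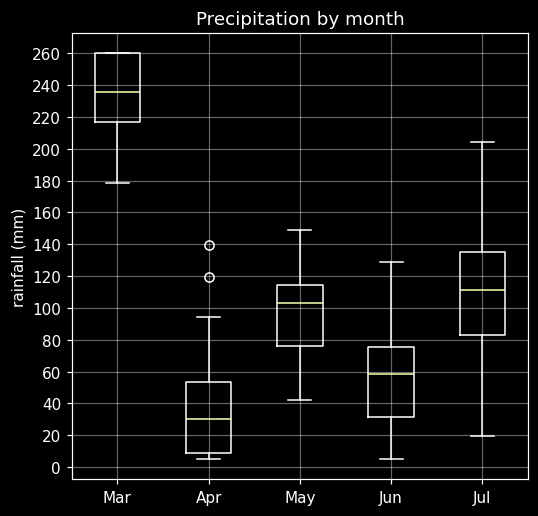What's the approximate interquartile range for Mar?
≈ 40

Q3 ≈ 260, Q1 ≈ 220; IQR ≈ 40.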